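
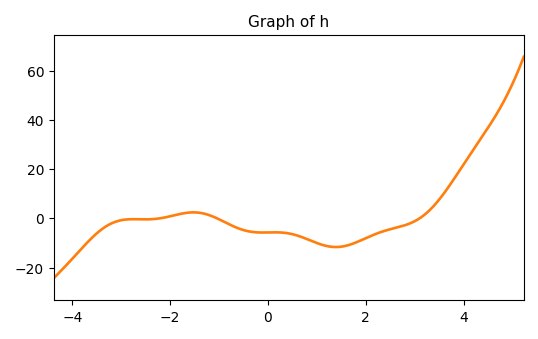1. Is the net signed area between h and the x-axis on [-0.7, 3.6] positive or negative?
negative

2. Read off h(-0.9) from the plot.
-2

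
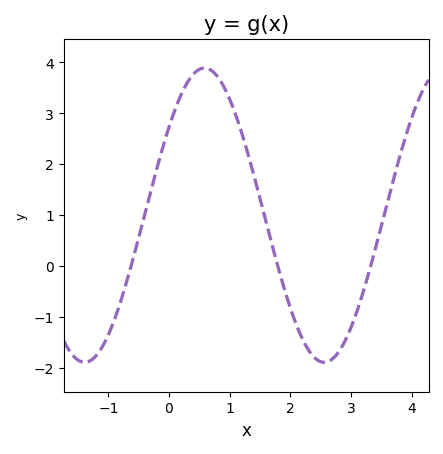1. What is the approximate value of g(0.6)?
3.9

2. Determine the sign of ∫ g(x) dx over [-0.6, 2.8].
positive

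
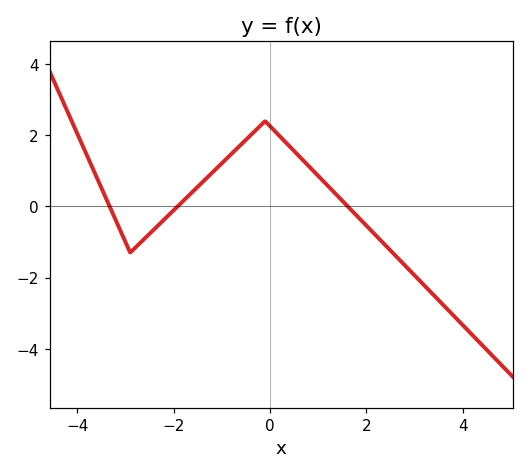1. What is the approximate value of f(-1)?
1.21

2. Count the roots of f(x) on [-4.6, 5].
3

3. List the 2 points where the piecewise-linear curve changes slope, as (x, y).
(-2.9, -1.3); (-0.1, 2.4)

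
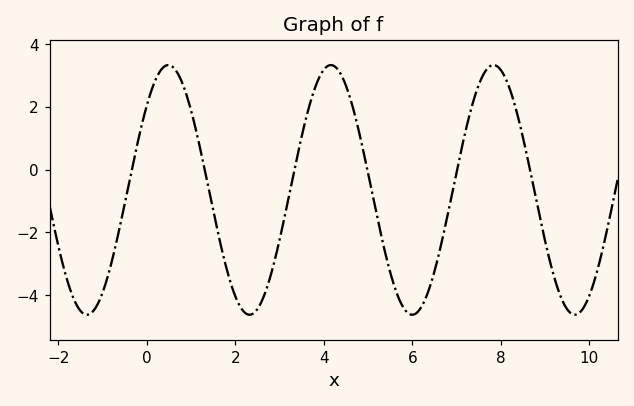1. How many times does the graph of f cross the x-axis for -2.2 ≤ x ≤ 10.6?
6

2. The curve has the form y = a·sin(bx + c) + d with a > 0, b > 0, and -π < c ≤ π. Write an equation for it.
y = 3.98sin(1.7x + 0.74) - 0.65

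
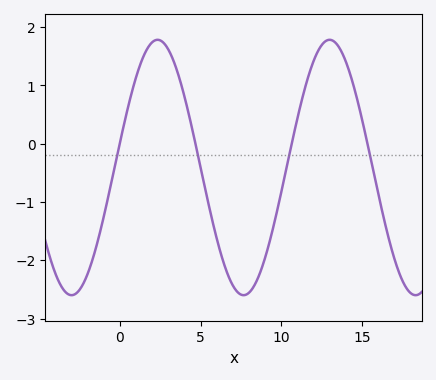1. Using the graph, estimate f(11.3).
0.8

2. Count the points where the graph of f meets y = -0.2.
4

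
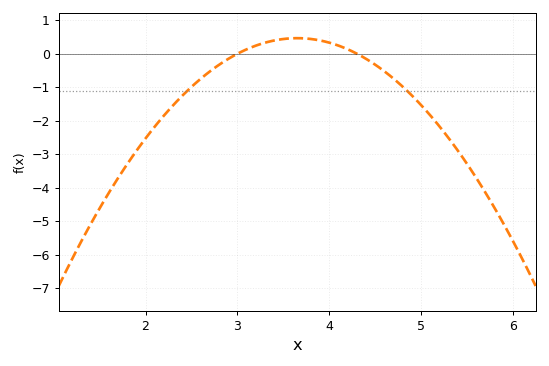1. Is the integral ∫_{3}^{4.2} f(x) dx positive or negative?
positive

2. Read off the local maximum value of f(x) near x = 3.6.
0.5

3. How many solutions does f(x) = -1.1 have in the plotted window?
2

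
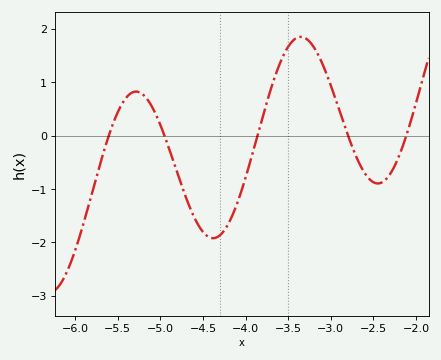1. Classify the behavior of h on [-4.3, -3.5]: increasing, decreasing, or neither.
increasing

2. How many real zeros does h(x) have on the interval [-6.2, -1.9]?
5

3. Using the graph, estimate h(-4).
-0.8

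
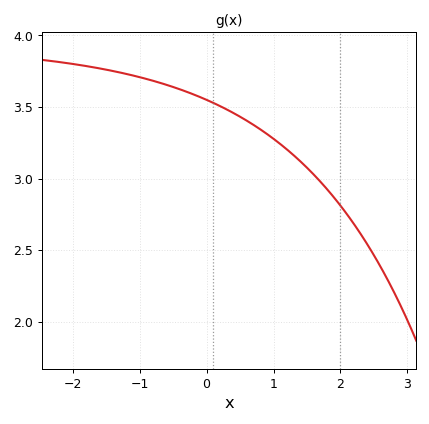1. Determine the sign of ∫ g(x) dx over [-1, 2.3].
positive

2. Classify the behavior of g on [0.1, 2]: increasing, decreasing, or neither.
decreasing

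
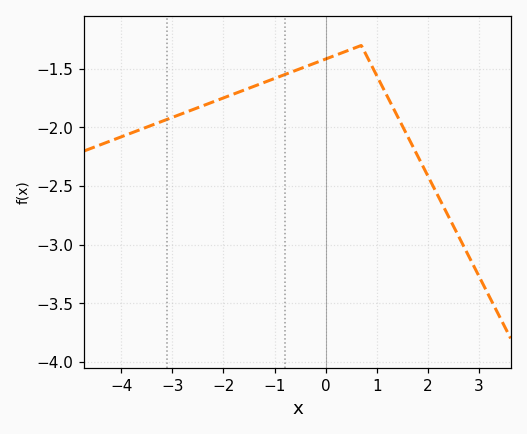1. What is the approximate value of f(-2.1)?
-1.76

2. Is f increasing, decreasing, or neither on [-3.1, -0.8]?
increasing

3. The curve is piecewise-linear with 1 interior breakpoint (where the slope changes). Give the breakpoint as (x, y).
(0.7, -1.3)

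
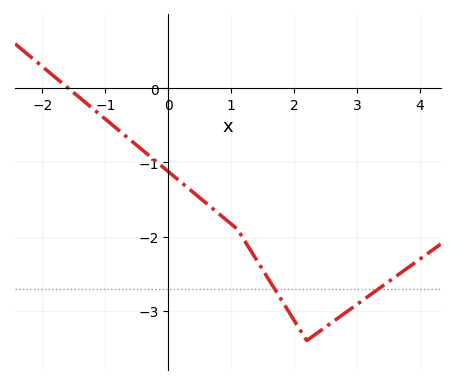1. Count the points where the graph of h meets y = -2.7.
2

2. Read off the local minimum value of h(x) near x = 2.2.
-3.4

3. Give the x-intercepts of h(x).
-1.59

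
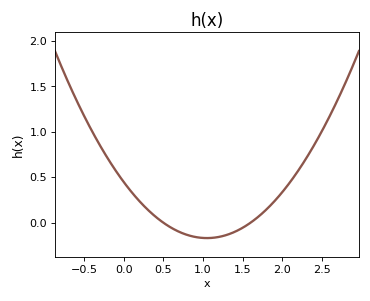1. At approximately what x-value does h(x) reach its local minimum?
1.05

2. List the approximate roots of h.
0.5, 1.6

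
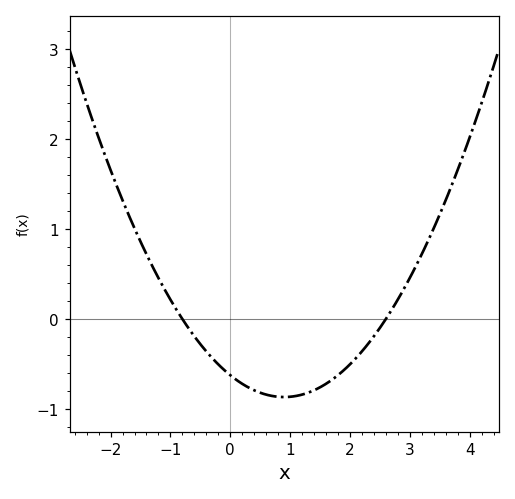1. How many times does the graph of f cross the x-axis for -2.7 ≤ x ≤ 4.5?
2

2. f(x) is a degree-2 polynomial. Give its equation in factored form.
y = 0.3(x + 0.8)(x - 2.6)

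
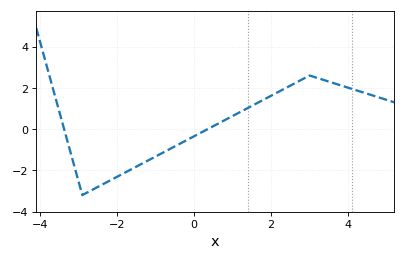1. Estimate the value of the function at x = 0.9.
0.536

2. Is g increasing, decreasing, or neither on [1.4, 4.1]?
neither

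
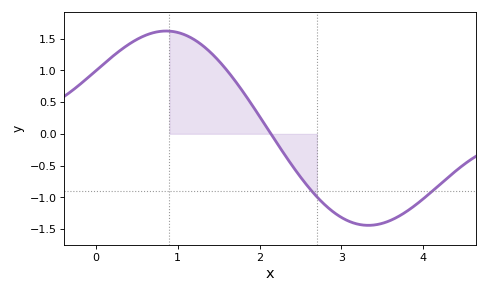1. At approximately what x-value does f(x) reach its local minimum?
3.33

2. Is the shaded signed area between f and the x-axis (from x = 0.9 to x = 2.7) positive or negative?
positive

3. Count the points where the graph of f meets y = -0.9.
2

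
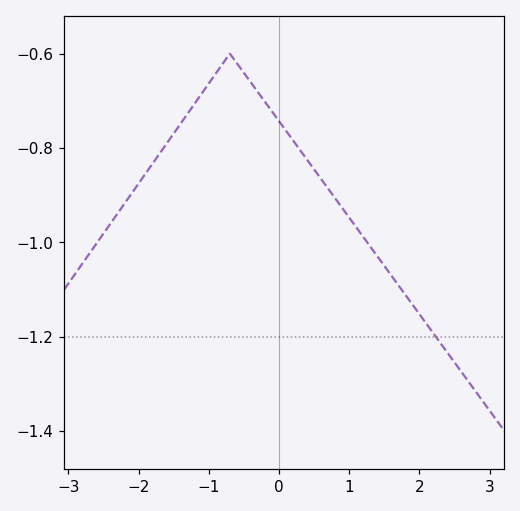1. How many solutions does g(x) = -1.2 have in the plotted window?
1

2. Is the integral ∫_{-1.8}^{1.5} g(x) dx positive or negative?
negative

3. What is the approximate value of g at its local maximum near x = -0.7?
-0.6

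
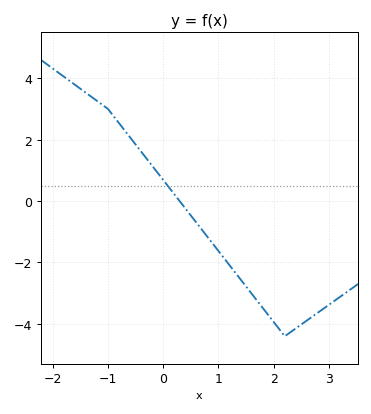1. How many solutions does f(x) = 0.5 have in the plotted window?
1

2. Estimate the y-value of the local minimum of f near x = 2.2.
-4.4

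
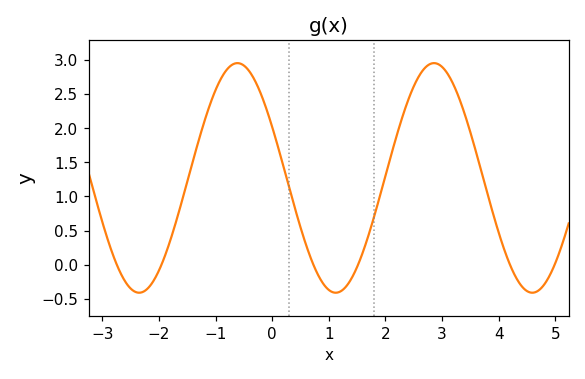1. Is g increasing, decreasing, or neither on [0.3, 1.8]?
neither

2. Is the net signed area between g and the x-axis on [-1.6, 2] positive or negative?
positive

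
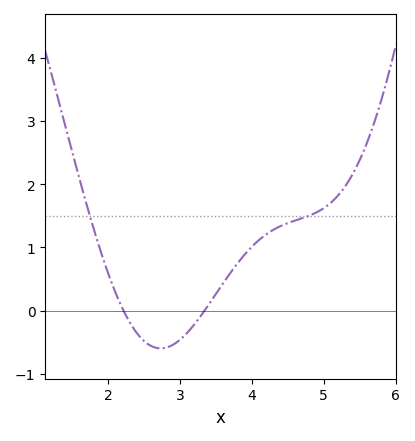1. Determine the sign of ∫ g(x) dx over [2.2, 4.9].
positive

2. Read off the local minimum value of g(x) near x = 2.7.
-0.599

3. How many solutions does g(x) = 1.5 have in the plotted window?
2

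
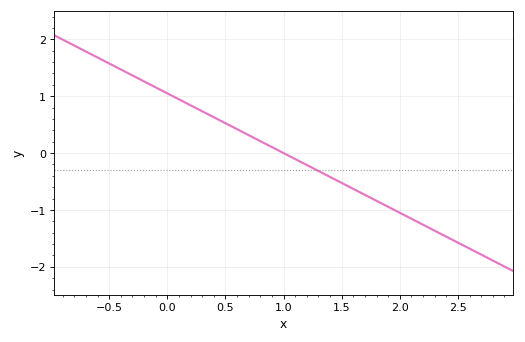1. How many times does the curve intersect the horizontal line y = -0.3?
1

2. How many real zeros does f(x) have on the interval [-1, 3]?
1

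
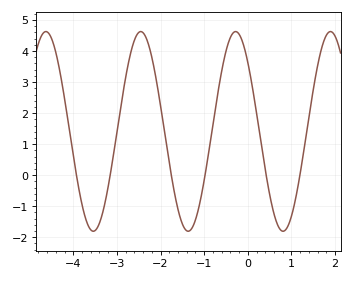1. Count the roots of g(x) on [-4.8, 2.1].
6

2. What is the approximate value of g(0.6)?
-1.25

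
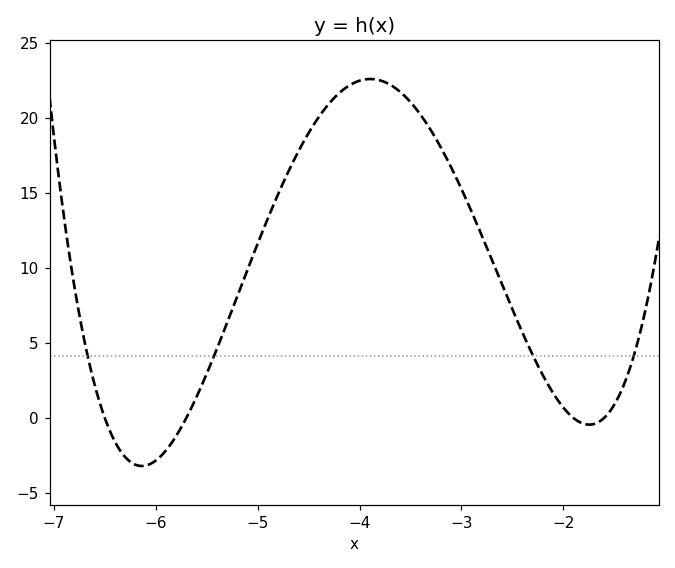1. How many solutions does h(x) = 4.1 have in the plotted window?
4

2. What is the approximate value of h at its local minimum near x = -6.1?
-3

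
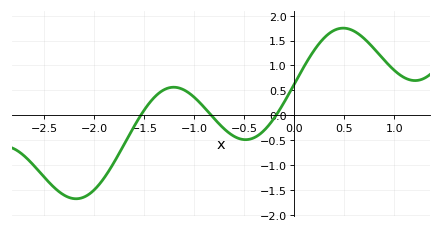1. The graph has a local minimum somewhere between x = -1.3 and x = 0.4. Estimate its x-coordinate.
-0.5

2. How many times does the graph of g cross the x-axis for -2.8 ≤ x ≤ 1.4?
3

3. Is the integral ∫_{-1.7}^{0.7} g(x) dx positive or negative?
positive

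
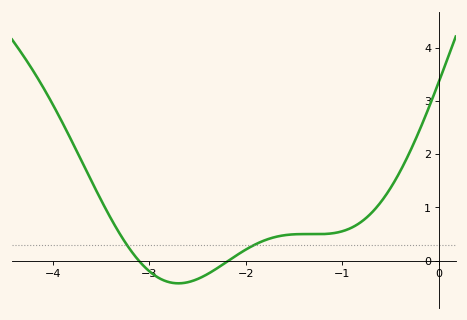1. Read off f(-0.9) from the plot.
0.6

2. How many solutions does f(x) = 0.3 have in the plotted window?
2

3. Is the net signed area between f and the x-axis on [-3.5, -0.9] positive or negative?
positive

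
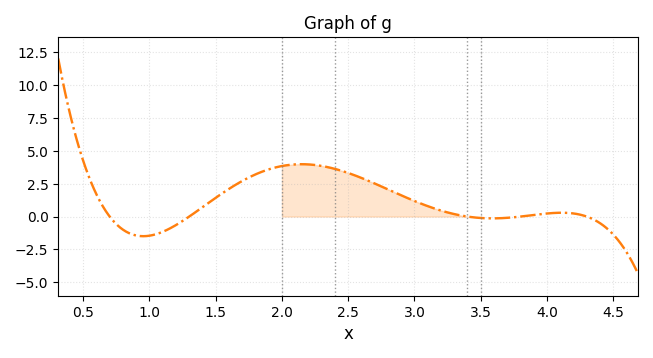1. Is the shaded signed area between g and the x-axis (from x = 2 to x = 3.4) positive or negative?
positive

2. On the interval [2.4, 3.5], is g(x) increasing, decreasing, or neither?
decreasing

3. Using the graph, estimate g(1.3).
0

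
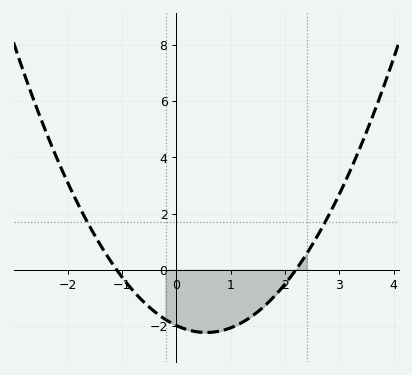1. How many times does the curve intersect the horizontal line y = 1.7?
2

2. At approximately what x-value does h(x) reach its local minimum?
0.55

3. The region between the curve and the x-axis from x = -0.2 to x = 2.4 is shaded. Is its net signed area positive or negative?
negative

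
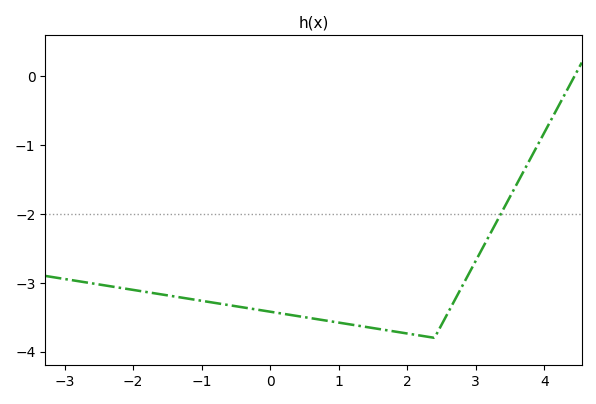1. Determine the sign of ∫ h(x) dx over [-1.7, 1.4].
negative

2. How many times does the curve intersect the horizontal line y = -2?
1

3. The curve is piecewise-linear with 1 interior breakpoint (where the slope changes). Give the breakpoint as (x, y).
(2.4, -3.8)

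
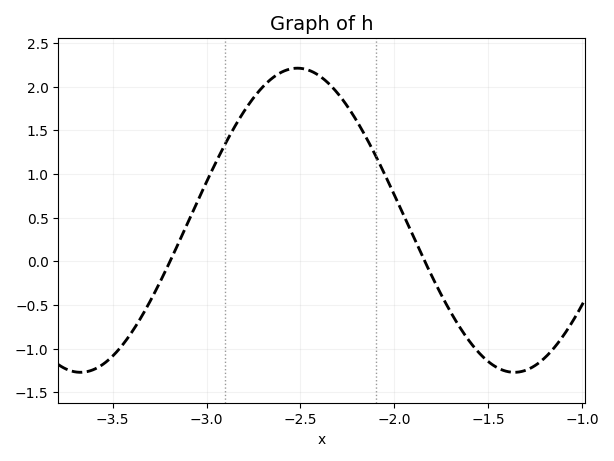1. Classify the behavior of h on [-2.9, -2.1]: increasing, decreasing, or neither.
neither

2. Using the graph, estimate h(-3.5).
-1.1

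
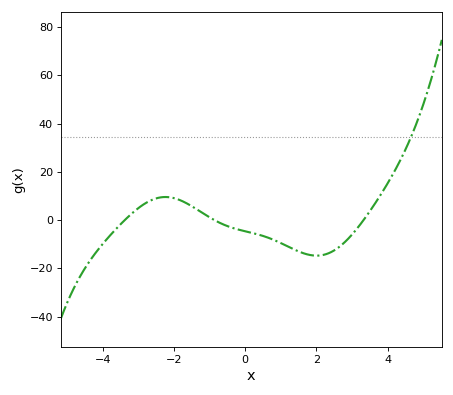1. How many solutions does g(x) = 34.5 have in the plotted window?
1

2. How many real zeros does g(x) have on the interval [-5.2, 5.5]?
3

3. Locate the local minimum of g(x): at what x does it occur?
2.01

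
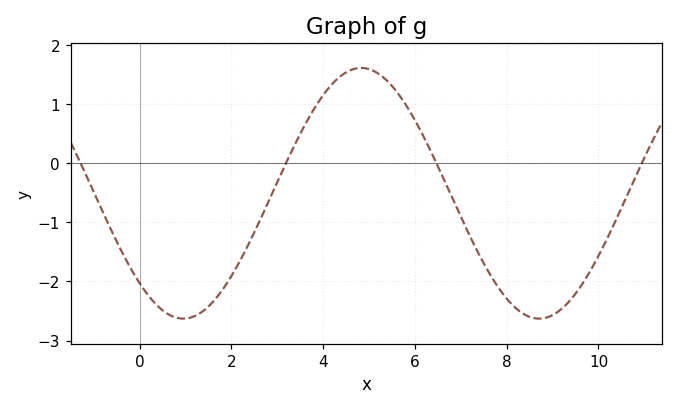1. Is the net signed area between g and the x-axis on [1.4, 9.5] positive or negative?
negative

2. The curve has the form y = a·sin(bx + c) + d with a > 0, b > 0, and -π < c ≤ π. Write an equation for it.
y = 2.12sin(0.81x - 2.3) - 0.51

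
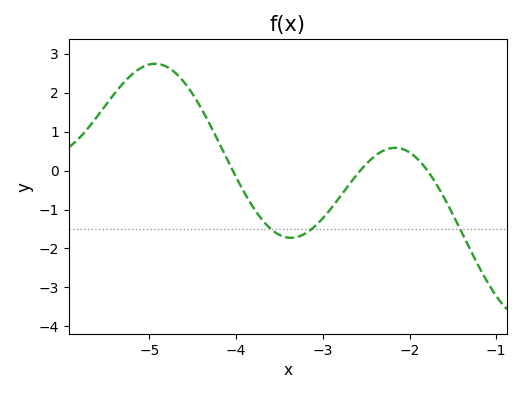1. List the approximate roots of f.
-4.04, -2.57, -1.79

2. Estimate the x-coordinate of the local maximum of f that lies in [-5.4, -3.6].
-4.94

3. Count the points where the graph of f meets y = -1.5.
3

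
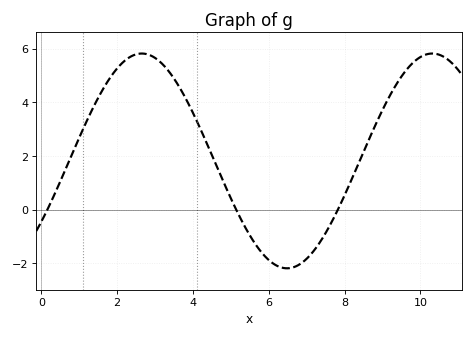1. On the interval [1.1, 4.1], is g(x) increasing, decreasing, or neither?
neither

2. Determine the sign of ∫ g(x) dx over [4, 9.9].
positive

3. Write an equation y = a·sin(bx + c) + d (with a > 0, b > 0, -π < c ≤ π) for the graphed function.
y = 4sin(0.82x - 0.6) + 1.82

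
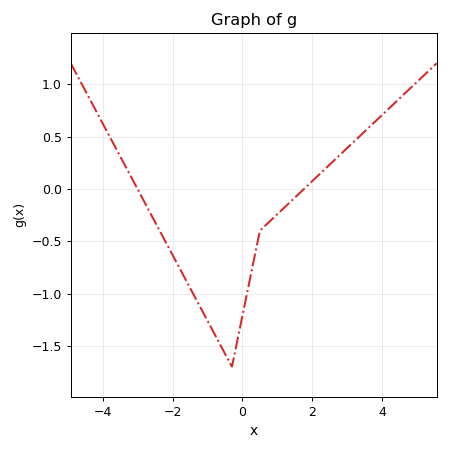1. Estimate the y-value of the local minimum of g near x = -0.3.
-1.7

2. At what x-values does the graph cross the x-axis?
-3, 1.8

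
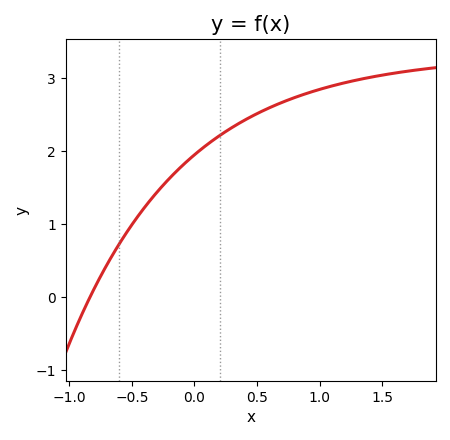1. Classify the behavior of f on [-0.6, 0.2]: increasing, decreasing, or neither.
increasing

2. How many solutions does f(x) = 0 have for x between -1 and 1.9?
1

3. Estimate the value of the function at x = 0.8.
2.7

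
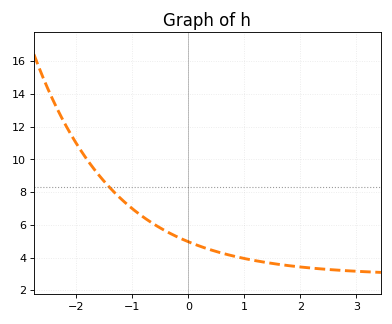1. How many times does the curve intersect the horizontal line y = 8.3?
1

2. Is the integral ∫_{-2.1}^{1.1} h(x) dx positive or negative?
positive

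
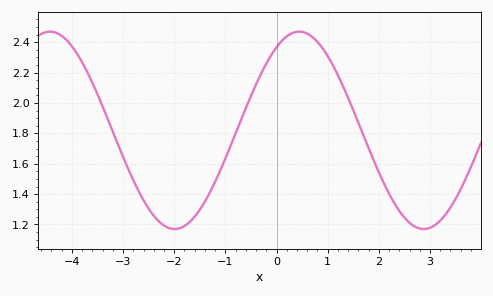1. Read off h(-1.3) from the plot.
1.42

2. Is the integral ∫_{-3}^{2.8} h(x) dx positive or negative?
positive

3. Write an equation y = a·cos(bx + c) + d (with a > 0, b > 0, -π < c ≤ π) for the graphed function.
y = 0.65cos(1.3x - 0.57) + 1.82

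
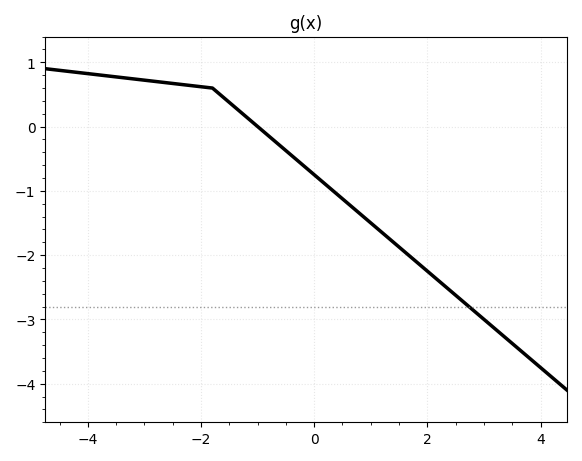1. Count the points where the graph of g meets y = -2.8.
1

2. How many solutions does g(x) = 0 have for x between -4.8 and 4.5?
1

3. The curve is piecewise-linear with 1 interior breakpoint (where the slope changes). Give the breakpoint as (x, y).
(-1.8, 0.6)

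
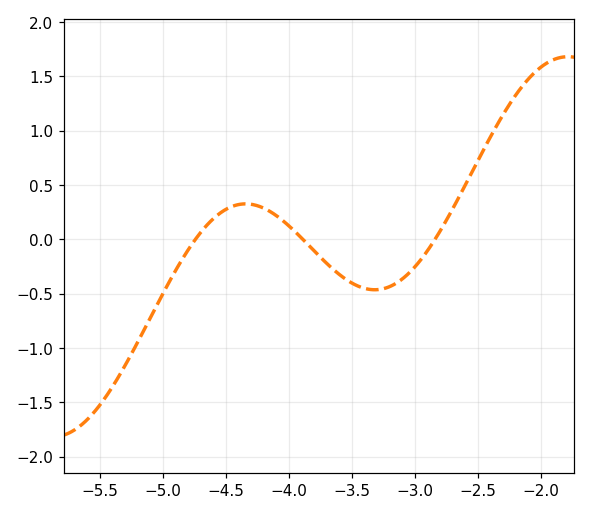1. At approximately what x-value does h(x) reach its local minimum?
-3.3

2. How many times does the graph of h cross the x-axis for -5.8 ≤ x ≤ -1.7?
3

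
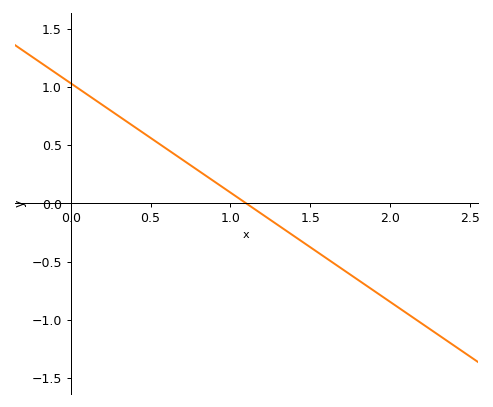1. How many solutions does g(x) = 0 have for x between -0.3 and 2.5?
1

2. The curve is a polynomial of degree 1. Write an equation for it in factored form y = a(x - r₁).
y = -0.94(x - 1.1)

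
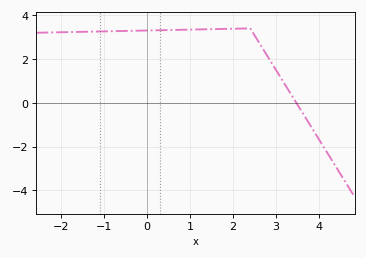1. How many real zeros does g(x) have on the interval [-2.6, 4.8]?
1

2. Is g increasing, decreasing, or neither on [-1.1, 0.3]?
increasing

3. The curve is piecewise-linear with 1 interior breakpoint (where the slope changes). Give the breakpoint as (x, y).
(2.4, 3.4)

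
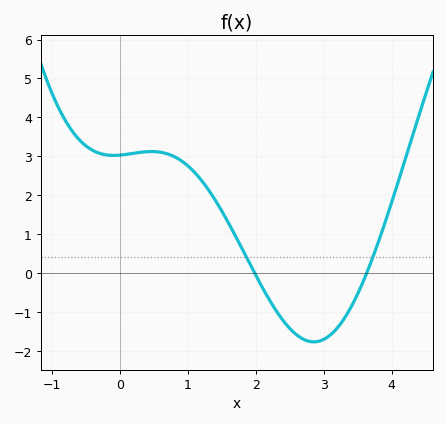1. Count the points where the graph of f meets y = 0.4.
2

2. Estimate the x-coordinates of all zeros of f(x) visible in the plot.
2, 3.6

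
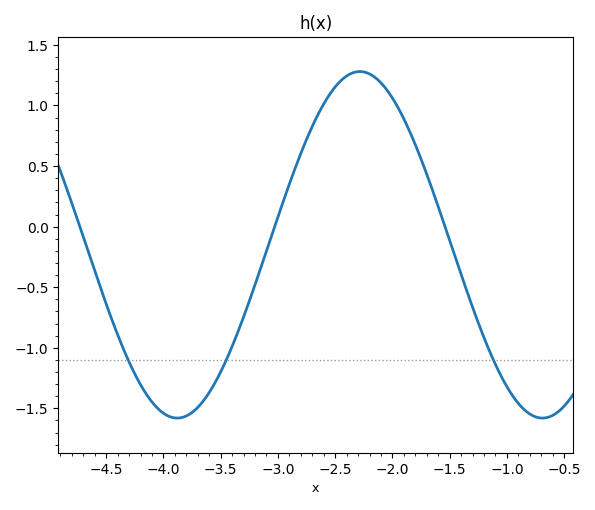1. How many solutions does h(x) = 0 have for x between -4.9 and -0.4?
3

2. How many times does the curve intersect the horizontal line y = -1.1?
3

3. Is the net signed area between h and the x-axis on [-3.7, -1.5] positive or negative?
positive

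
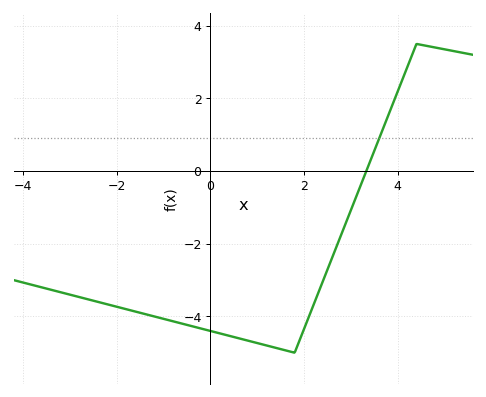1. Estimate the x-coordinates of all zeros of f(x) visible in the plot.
3.4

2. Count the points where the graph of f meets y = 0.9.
1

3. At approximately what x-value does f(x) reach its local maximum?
4.4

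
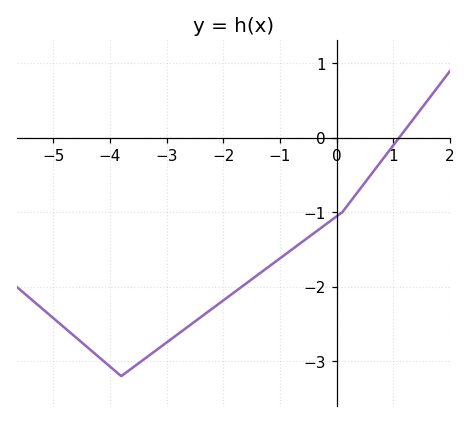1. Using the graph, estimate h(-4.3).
-2.88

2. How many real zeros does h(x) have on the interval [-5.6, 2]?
1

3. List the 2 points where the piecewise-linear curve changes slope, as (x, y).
(-3.8, -3.2); (0.1, -1)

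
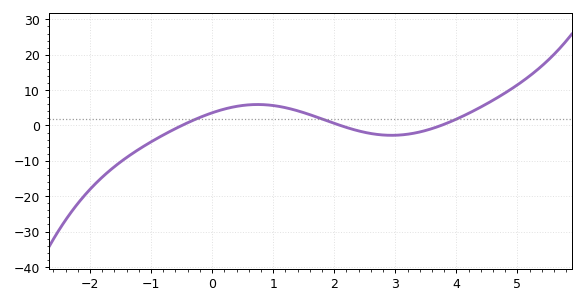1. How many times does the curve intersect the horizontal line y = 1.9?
3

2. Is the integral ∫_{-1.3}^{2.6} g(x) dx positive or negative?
positive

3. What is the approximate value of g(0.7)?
5.91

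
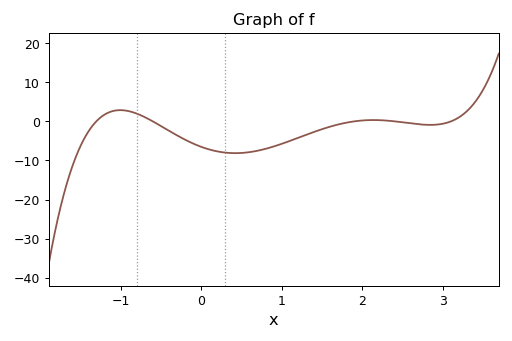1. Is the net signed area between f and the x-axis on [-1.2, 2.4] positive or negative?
negative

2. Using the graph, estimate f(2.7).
-1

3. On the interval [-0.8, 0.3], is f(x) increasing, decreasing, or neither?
decreasing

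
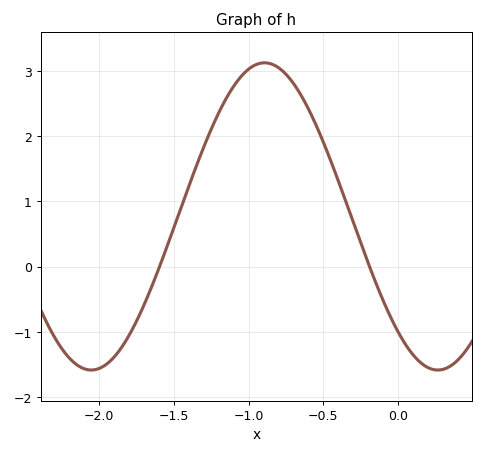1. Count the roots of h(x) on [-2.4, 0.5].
2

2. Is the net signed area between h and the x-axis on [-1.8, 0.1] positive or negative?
positive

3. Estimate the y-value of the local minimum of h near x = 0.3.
-1.6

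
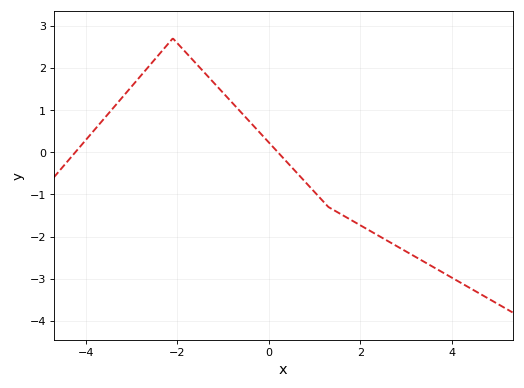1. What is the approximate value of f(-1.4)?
1.9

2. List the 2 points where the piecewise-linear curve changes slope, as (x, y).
(-2.1, 2.7); (1.3, -1.3)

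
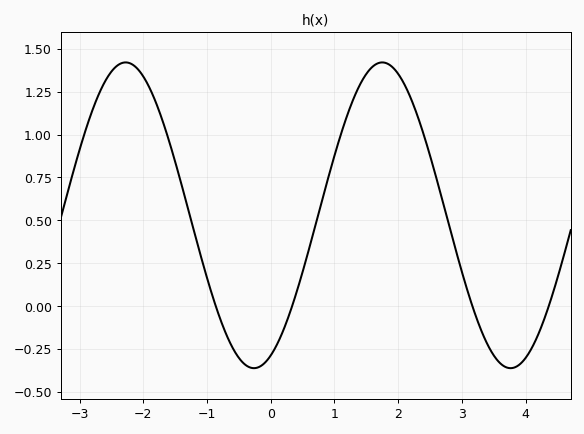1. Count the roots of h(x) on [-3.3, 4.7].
4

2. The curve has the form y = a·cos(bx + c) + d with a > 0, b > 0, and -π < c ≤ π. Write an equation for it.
y = 0.89cos(1.6x - 2.7) + 0.53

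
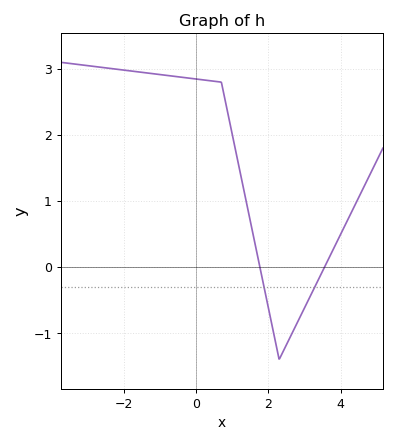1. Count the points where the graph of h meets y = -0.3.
2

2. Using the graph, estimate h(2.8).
-0.843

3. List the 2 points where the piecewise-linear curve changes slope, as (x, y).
(0.7, 2.8); (2.3, -1.4)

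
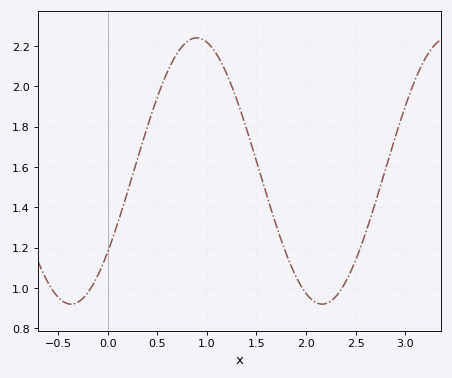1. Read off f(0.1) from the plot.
1.32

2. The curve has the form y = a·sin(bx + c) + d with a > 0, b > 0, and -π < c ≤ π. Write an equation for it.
y = 0.66sin(2.48x - 0.652) + 1.58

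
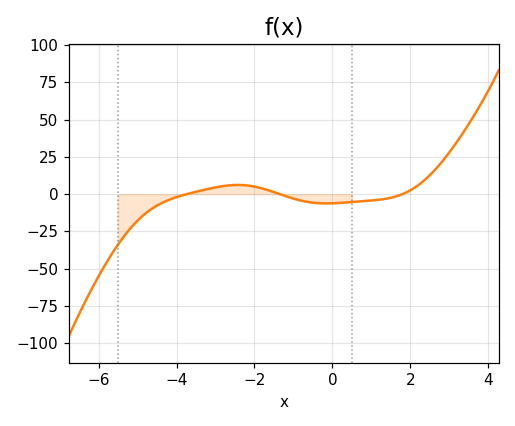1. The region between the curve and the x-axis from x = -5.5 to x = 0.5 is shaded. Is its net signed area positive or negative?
negative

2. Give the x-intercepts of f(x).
-3.74, -1.35, 1.8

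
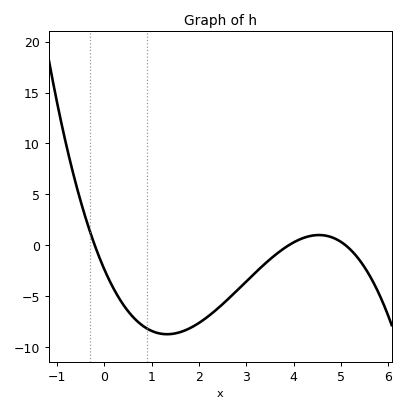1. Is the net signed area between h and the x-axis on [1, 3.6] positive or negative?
negative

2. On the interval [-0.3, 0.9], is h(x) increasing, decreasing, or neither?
decreasing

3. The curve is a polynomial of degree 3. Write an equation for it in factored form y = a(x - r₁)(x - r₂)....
y = -0.59(x + 0.2)(x - 3.9)(x - 5.1)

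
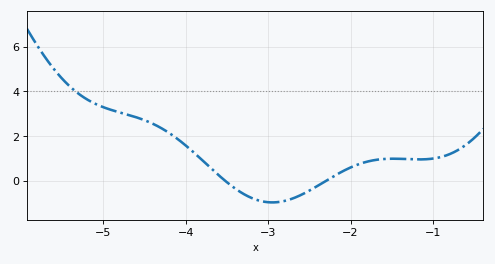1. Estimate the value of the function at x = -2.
0.6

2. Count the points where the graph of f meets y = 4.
1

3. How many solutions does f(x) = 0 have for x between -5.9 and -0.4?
2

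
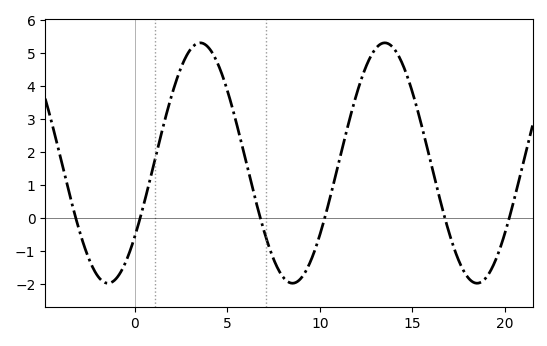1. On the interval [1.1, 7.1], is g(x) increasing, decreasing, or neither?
neither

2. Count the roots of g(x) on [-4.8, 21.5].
6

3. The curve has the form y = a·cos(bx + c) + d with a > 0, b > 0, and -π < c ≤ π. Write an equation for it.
y = 3.64cos(0.63x - 2.23) + 1.67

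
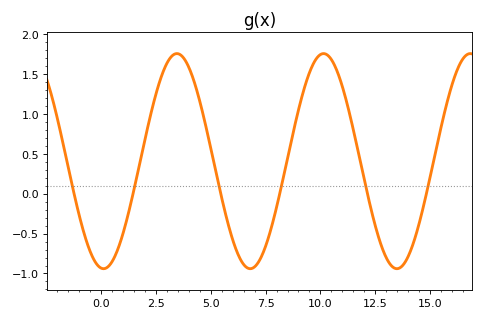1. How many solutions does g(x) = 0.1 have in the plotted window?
6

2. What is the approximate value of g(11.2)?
1.15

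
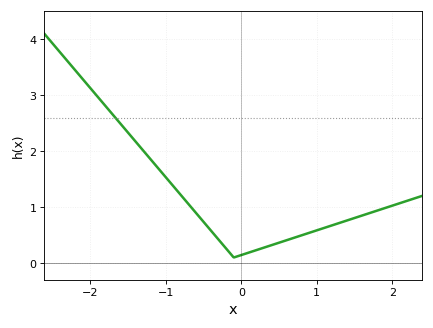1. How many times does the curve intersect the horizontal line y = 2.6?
1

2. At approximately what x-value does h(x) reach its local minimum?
-0.1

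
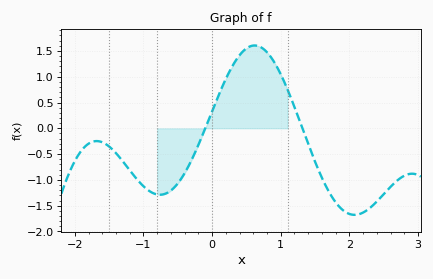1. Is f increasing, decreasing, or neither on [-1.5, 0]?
neither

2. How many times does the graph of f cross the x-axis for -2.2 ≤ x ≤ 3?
2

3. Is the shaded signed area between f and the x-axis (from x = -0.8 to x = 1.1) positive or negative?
positive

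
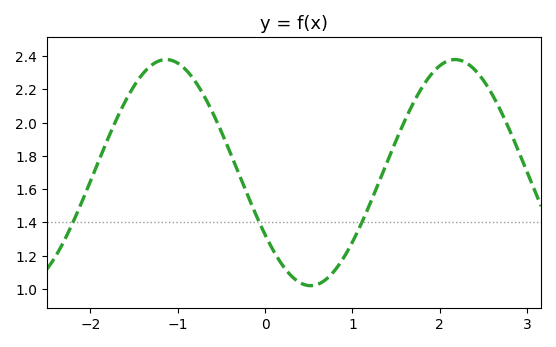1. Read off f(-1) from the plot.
2.36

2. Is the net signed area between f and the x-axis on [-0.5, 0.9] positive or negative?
positive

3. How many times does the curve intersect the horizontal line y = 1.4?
3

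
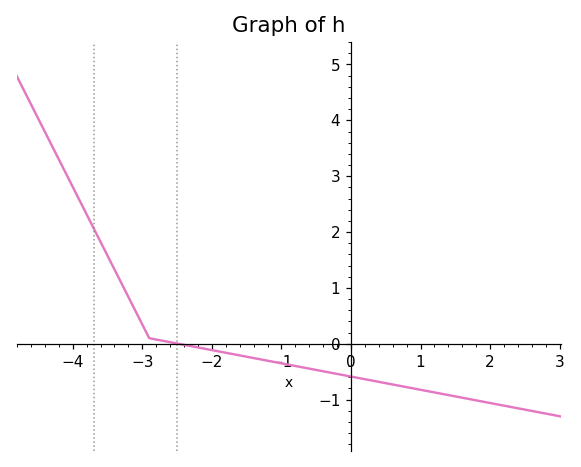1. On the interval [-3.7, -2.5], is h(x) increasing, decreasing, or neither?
decreasing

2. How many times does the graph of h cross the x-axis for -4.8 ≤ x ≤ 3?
1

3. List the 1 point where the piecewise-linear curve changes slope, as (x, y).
(-2.9, 0.1)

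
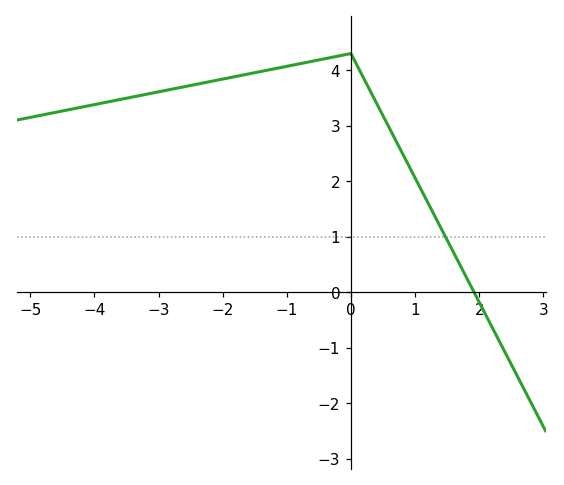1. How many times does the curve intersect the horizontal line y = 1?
1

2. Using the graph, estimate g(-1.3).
4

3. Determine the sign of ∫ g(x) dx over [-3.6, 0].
positive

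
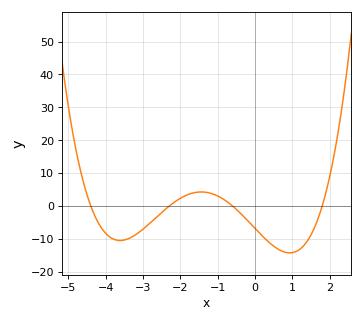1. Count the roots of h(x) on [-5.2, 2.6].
4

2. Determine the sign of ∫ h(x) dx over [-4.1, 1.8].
negative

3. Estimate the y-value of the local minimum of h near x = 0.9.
-14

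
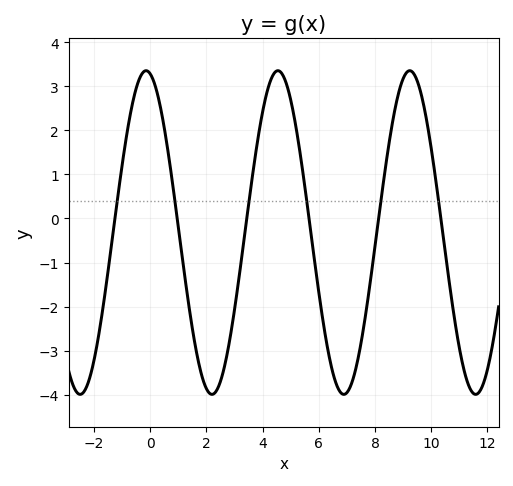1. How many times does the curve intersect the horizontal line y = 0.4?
6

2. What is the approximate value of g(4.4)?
3.3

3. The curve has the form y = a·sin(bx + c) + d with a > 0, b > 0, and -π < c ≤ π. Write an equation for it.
y = 3.67sin(1.3x + 1.8) - 0.32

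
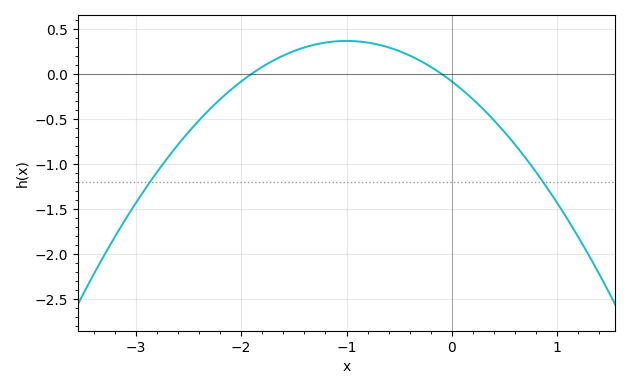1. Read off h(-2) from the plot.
-0.086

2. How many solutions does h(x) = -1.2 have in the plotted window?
2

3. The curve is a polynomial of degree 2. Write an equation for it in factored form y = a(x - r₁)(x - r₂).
y = -0.45(x + 1.9)(x + 0.1)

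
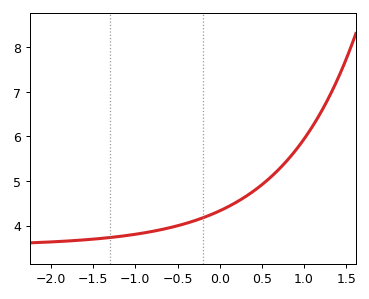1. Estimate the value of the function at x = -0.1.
4.2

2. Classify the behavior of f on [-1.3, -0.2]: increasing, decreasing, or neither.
increasing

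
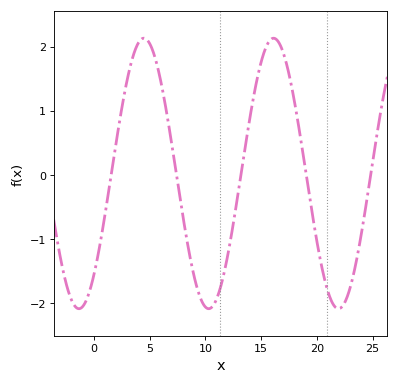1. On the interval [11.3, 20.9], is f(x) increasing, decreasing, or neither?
neither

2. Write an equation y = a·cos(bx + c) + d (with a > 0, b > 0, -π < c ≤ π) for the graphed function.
y = 2.11cos(0.54x - 2.42) + 0.02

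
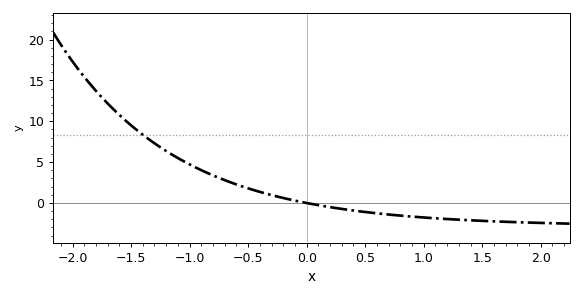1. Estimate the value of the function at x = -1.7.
12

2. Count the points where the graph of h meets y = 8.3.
1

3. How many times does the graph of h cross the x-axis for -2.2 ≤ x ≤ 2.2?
1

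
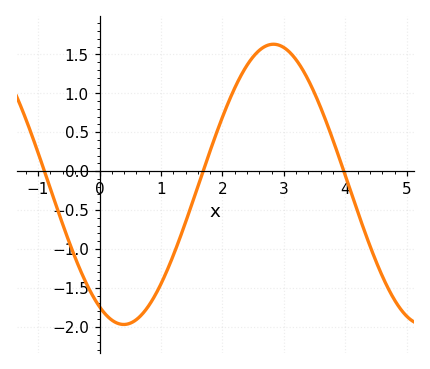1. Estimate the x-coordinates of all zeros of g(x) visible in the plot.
-0.9, 1.7, 4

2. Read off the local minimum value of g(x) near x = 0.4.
-1.95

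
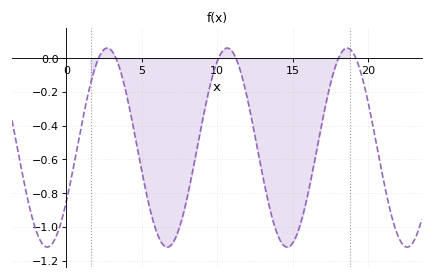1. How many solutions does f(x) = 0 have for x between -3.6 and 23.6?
6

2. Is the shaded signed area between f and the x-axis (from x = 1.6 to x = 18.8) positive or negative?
negative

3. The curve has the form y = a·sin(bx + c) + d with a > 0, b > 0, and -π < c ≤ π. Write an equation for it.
y = 0.59sin(0.79x - 0.57) - 0.53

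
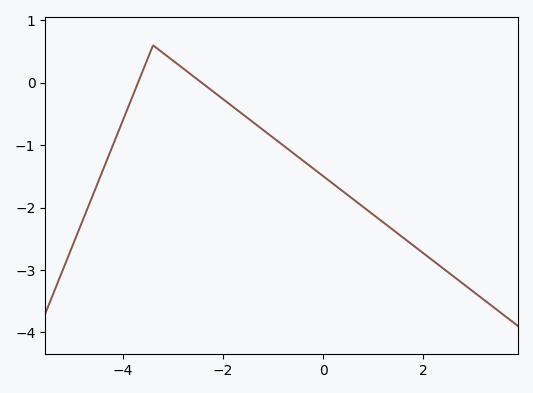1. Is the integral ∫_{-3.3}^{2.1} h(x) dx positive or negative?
negative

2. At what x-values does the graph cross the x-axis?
-3.7, -2.43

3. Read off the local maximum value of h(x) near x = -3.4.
0.6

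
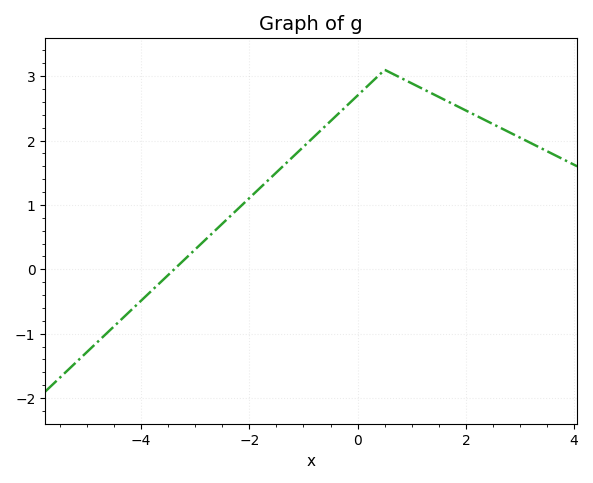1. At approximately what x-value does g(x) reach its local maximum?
0.4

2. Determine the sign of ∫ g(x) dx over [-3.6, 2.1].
positive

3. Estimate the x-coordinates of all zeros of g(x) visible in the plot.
-3.4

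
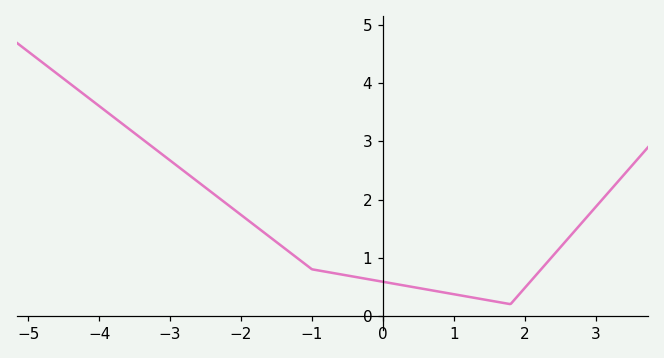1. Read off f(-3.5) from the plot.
3.14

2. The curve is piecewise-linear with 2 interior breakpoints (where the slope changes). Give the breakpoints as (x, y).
(-1, 0.8); (1.8, 0.2)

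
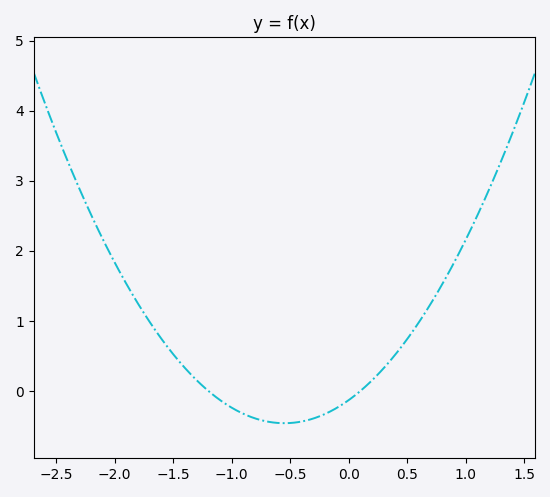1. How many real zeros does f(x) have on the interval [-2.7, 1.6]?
2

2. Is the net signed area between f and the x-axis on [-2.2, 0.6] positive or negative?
positive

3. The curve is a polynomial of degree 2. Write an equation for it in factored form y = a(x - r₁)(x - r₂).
y = 1.09(x + 1.2)(x - 0.1)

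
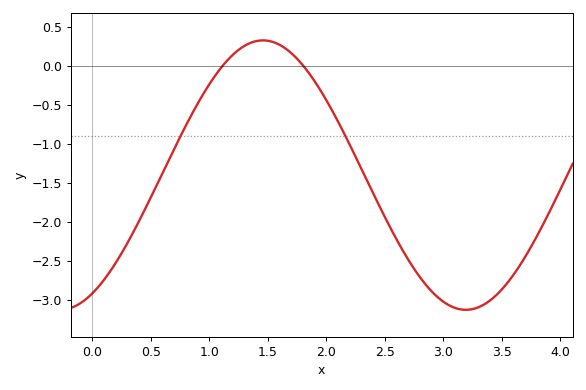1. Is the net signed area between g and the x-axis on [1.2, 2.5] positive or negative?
negative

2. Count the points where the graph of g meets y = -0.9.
2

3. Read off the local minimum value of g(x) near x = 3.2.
-3.13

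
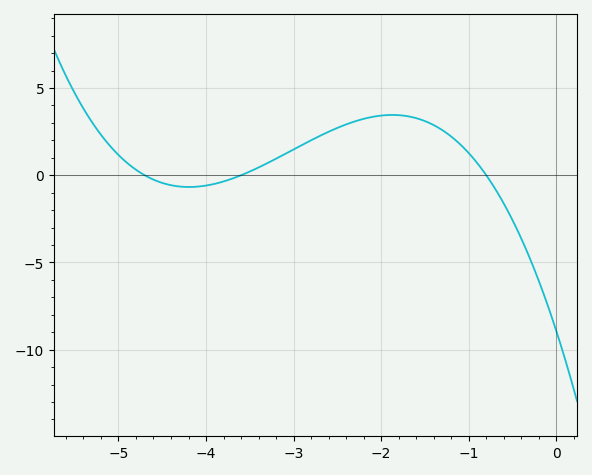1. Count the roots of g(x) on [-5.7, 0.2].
3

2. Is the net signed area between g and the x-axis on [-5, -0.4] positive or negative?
positive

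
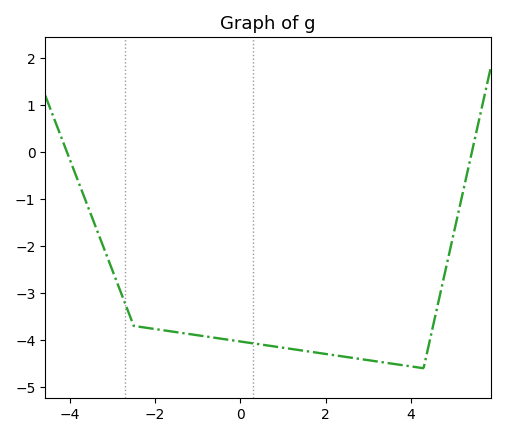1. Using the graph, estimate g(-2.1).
-3.8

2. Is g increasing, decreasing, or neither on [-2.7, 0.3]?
decreasing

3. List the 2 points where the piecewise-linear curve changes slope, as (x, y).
(-2.5, -3.7); (4.3, -4.6)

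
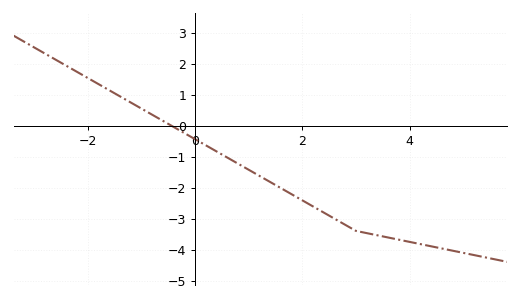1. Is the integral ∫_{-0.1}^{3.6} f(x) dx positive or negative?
negative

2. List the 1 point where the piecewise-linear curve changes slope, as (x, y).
(3, -3.4)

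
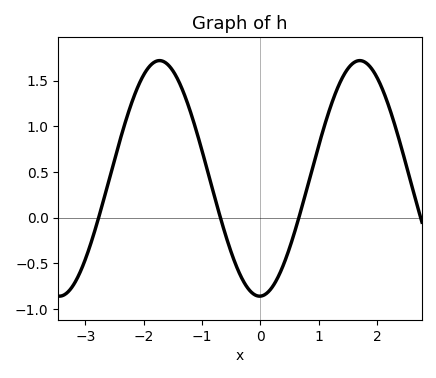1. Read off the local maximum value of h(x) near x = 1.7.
1.72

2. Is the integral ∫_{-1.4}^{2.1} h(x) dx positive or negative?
positive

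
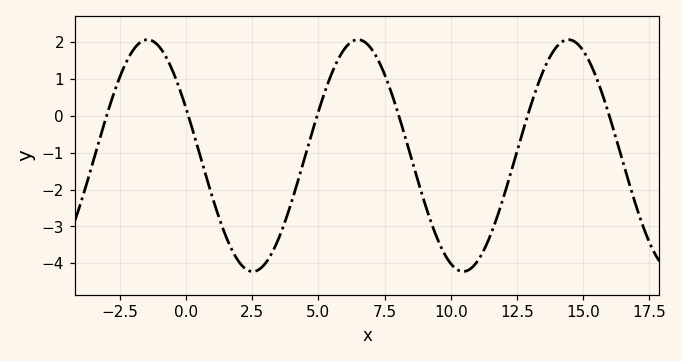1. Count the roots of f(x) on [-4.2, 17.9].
6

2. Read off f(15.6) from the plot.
0.8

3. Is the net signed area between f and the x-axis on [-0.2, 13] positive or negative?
negative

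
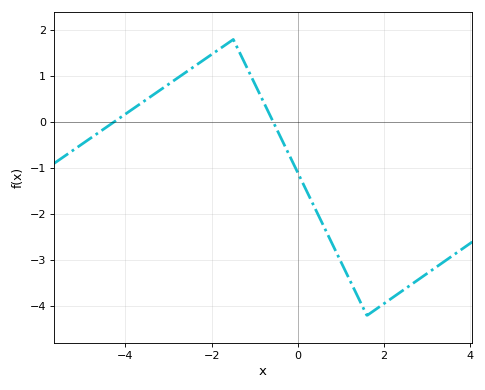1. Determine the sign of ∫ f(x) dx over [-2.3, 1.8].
negative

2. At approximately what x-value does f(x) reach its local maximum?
-1.4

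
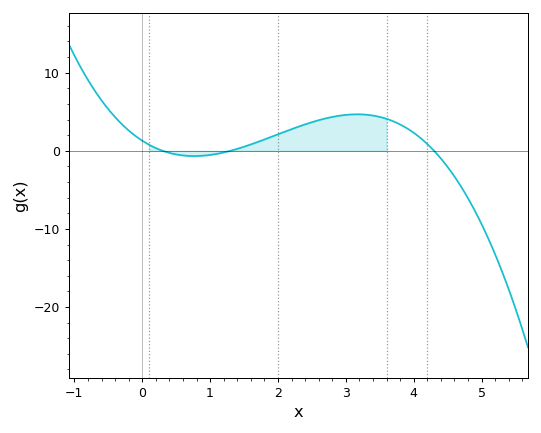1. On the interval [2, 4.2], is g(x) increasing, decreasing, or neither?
neither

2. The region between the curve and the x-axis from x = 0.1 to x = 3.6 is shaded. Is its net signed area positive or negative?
positive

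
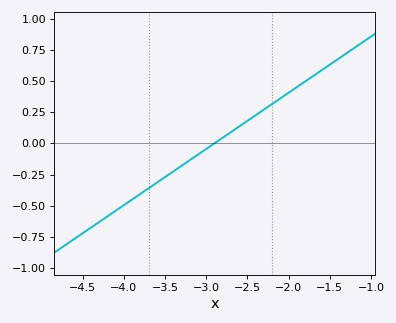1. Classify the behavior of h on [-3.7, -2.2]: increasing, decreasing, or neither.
increasing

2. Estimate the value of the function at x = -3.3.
-0.18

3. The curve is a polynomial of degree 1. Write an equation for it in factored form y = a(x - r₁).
y = 0.45(x + 2.9)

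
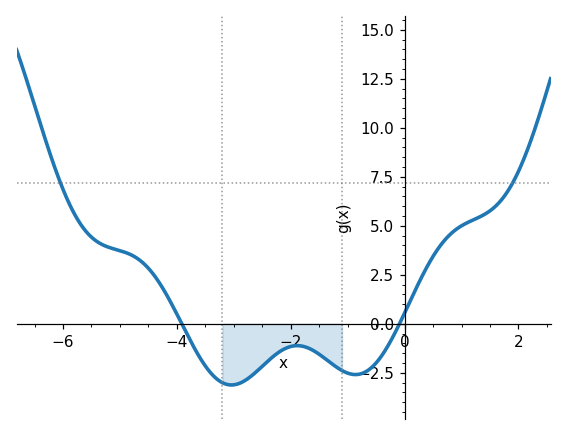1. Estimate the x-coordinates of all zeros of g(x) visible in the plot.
-3.91, -0.09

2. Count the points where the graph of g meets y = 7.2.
2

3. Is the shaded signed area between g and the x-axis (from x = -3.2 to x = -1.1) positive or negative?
negative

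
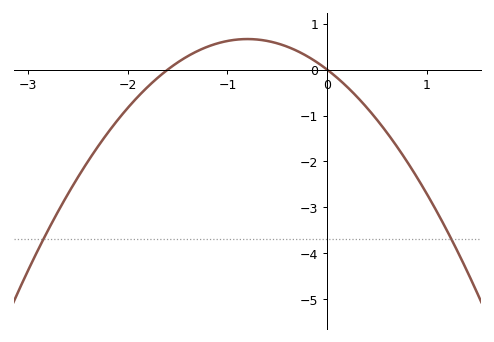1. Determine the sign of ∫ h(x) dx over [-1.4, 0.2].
positive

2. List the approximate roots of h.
-1.6, 0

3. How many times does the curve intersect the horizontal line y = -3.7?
2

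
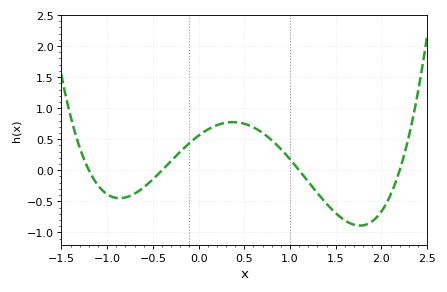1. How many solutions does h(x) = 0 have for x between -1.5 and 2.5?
4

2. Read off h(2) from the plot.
-0.65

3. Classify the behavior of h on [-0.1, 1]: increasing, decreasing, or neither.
neither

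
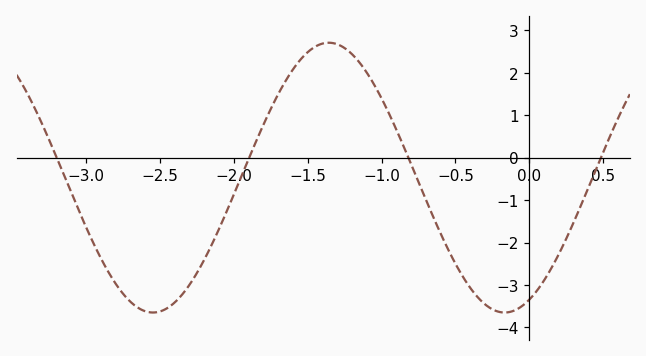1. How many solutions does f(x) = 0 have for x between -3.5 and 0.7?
4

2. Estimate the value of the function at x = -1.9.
0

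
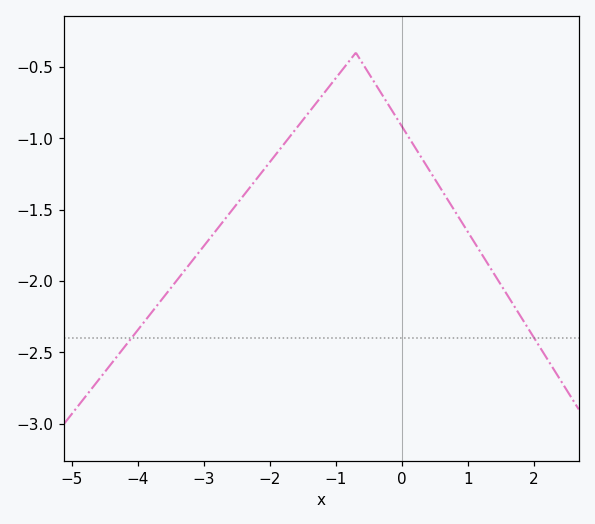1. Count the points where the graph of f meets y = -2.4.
2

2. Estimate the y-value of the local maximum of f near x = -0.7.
-0.4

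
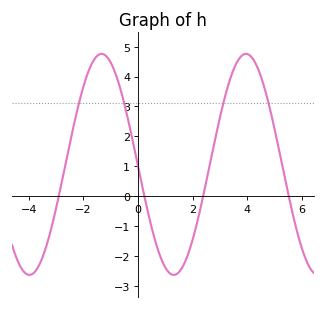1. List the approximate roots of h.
-2.9, 0.228, 2.38, 5.51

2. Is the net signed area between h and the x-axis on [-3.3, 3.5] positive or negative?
positive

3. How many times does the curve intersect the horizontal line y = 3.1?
4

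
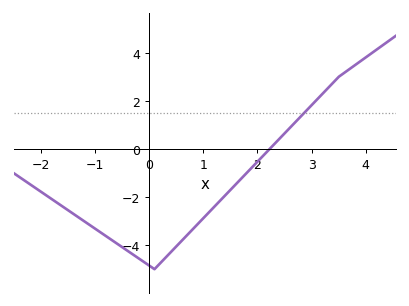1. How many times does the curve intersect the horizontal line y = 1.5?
1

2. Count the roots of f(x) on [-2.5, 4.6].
1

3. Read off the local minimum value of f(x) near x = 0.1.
-5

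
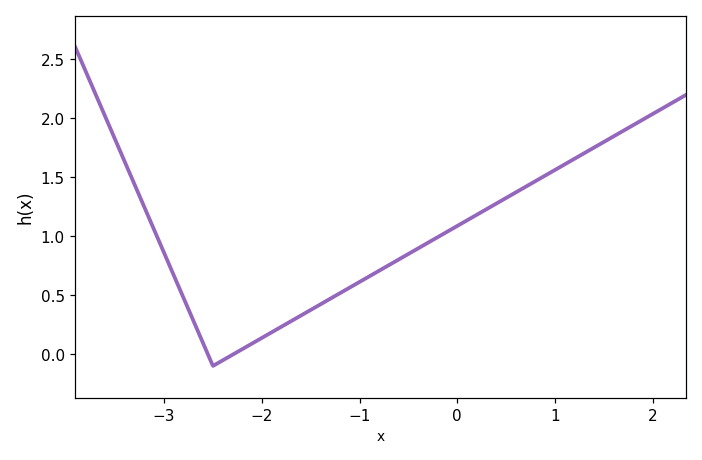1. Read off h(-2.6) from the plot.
0.092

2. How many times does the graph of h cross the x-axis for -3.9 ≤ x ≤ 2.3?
2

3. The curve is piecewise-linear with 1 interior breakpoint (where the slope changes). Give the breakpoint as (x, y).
(-2.5, -0.1)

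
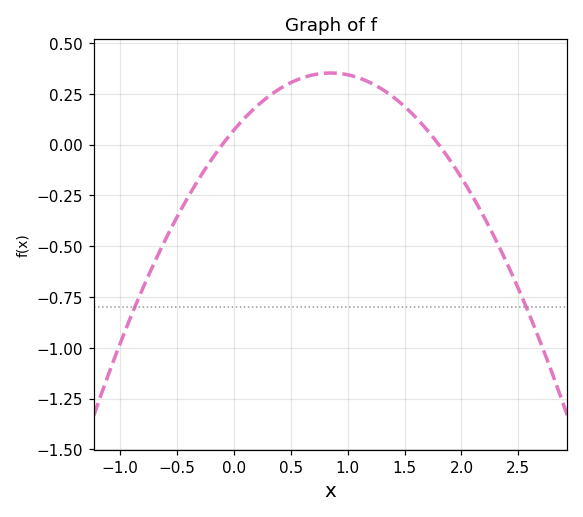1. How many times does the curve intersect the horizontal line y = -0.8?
2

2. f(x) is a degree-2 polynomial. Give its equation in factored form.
y = -0.39(x + 0.1)(x - 1.8)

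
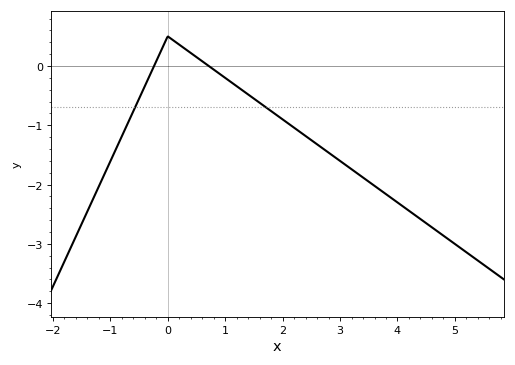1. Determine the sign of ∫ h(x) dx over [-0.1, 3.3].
negative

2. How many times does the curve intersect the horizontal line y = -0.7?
2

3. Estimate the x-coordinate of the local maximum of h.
0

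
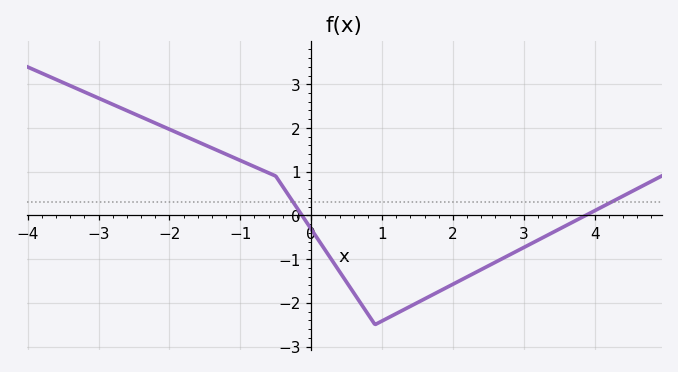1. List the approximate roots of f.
-0.2, 3.8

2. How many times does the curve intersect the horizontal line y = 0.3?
2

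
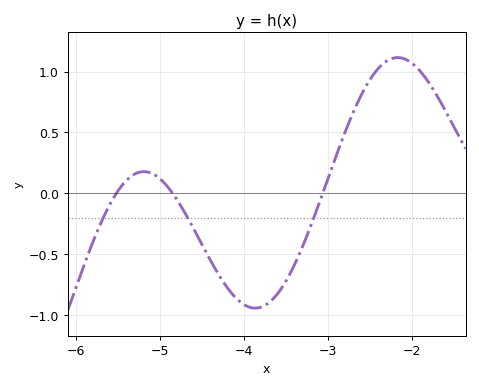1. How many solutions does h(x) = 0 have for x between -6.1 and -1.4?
3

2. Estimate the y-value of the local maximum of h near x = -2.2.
1.11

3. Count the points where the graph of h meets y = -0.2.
3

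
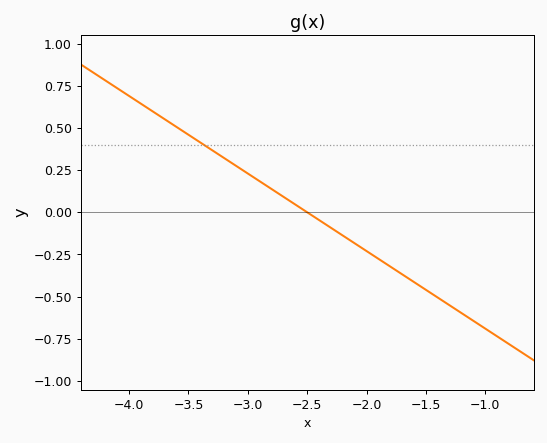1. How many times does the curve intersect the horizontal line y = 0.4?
1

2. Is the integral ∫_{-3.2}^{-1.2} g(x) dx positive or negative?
negative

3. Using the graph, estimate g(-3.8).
0.6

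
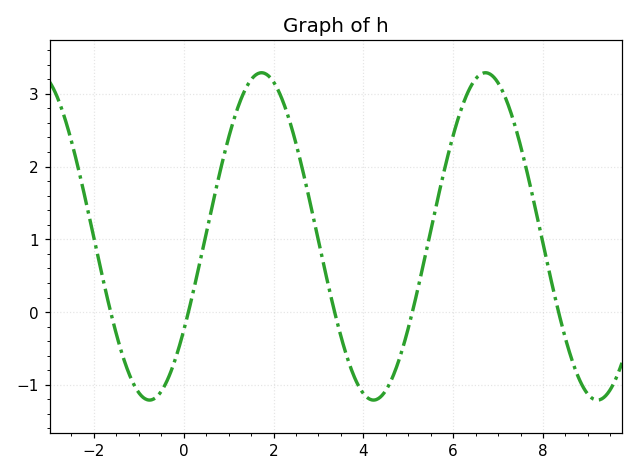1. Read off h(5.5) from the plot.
1.1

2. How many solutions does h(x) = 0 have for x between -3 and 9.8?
5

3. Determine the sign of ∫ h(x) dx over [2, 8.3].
positive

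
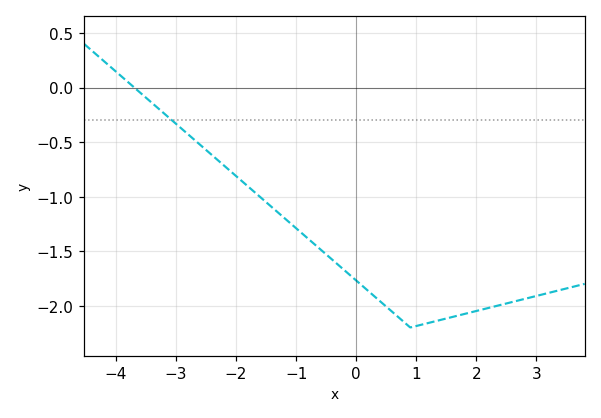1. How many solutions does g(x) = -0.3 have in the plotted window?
1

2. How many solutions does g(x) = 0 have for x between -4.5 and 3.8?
1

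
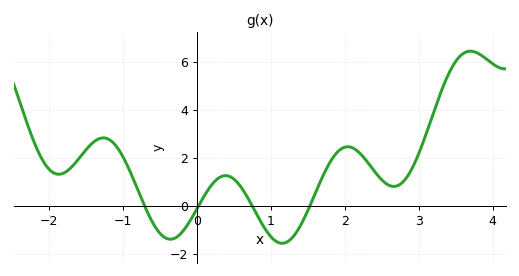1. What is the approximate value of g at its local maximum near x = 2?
2.4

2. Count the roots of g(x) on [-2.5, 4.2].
4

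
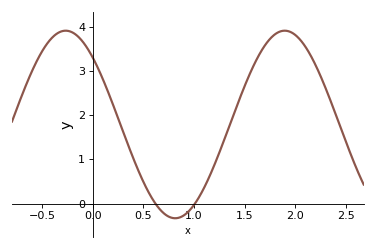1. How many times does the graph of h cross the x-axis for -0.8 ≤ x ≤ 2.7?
2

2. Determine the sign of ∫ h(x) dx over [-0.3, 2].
positive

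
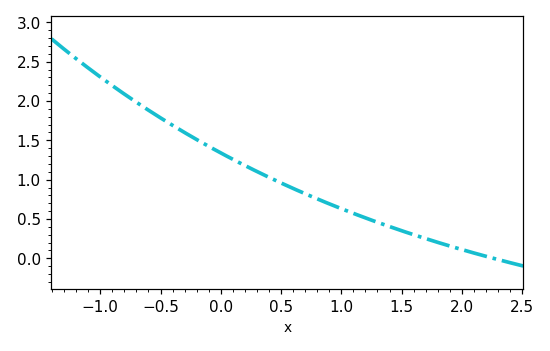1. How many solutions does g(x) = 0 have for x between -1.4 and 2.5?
1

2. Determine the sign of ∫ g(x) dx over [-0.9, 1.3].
positive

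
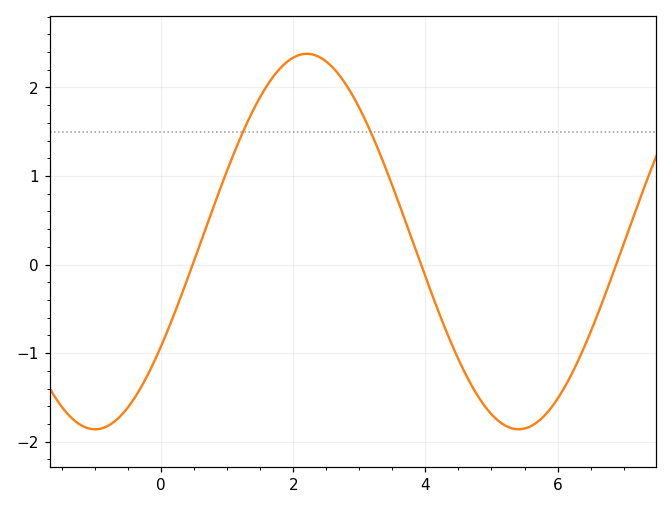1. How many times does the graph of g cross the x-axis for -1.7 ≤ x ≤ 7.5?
3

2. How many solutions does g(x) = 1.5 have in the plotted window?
2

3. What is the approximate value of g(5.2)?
-1.82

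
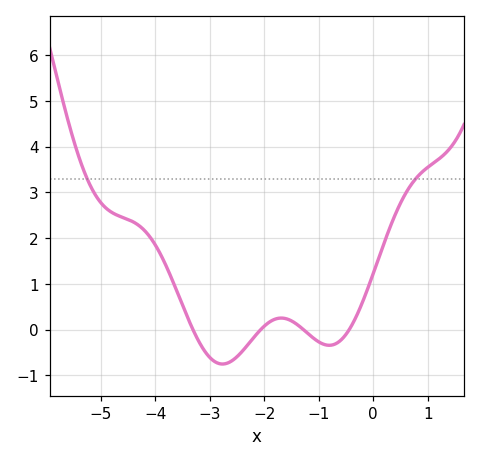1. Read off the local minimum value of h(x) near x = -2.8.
-0.8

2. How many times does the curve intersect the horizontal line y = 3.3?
2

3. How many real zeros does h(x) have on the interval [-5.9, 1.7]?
4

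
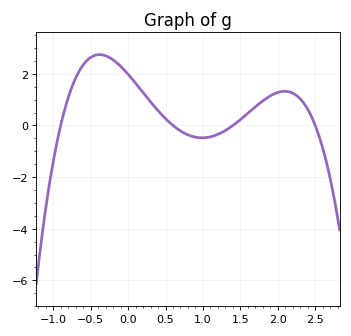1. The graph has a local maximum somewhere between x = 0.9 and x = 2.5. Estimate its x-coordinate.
2.09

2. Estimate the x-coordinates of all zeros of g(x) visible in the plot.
-0.9, 0.6, 1.4, 2.5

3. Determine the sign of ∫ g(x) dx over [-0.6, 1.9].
positive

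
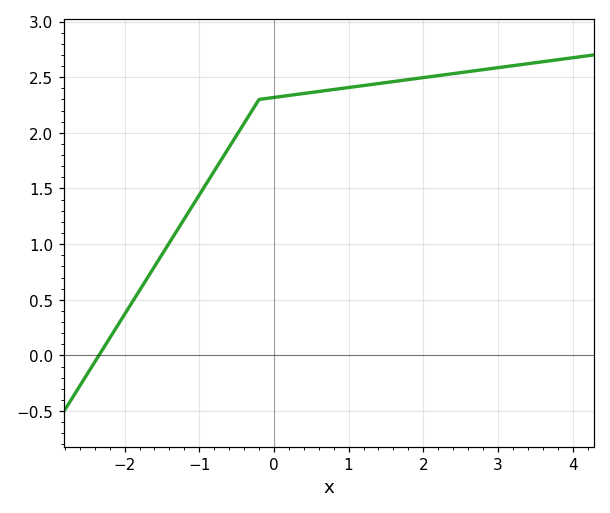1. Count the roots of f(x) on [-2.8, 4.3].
1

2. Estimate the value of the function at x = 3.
2.59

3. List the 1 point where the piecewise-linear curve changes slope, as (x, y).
(-0.2, 2.3)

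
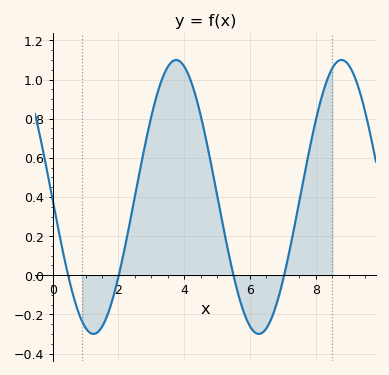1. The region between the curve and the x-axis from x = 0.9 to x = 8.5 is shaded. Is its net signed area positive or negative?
positive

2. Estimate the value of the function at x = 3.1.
0.88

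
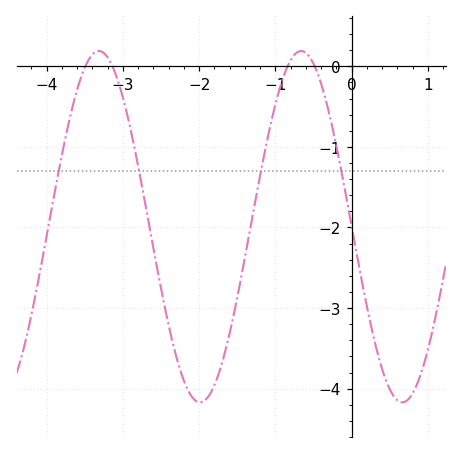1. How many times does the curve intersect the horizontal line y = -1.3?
4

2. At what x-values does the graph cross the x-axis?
-3.49, -3.14, -0.84, -0.485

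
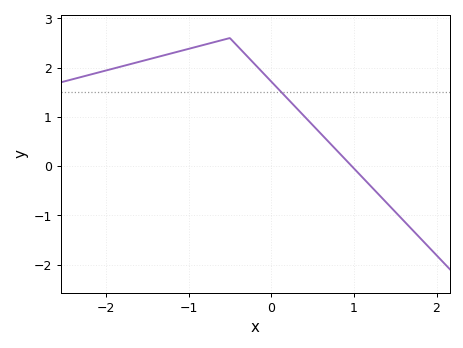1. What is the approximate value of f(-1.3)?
2.2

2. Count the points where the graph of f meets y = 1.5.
1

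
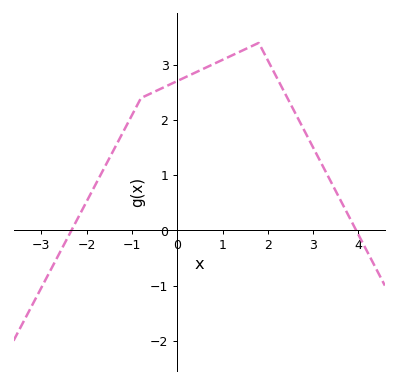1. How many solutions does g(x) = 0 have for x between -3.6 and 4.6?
2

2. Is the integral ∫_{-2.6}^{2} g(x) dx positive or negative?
positive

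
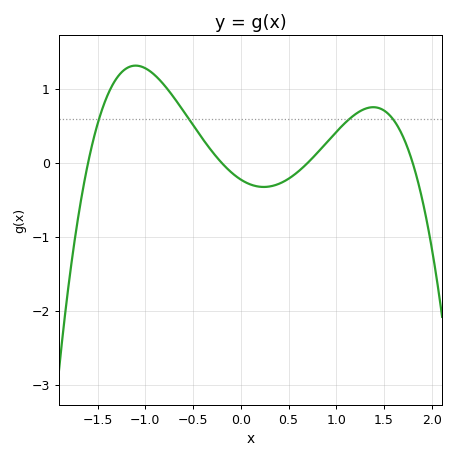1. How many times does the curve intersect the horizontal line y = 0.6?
4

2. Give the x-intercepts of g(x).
-1.6, -0.2, 0.7, 1.8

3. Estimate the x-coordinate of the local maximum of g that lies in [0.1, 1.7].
1.39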